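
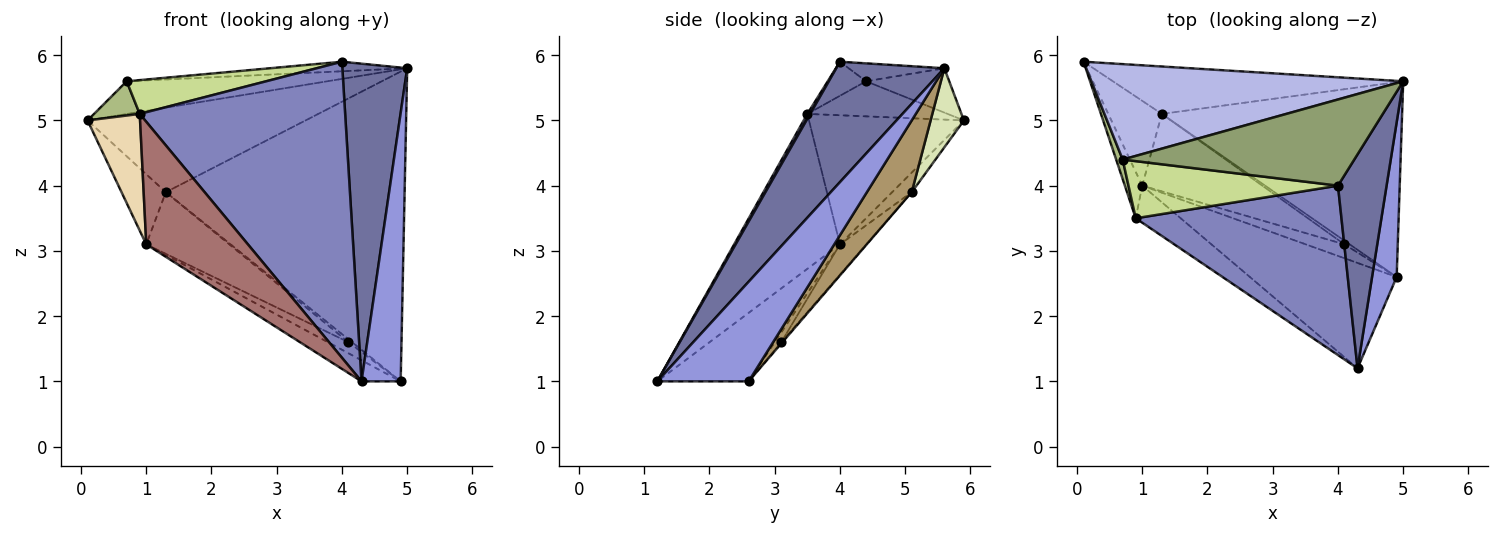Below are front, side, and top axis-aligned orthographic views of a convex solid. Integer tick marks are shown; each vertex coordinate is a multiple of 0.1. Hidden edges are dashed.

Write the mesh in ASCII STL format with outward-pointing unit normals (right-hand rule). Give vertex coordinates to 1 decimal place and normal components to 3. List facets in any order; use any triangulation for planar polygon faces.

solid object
 facet normal 0.810 -0.486 0.327
  outer loop
   vertex 4.0 4.0 5.9
   vertex 4.3 1.2 1.0
   vertex 5.0 5.6 5.8
  endloop
 endfacet
 facet normal 0.012 -0.868 0.497
  outer loop
   vertex 0.9 3.5 5.1
   vertex 4.3 1.2 1.0
   vertex 4.0 4.0 5.9
  endloop
 endfacet
 facet normal 0.896 -0.384 0.221
  outer loop
   vertex 4.9 2.6 1.0
   vertex 5.0 5.6 5.8
   vertex 4.3 1.2 1.0
  endloop
 endfacet
 facet normal -0.133 0.322 0.937
  outer loop
   vertex 0.7 4.4 5.6
   vertex 5.0 5.6 5.8
   vertex 0.1 5.9 5.0
  endloop
 endfacet
 facet normal -0.077 0.110 0.991
  outer loop
   vertex 0.7 4.4 5.6
   vertex 4.0 4.0 5.9
   vertex 5.0 5.6 5.8
  endloop
 endfacet
 facet normal -0.936 -0.305 0.174
  outer loop
   vertex 0.7 4.4 5.6
   vertex 0.1 5.9 5.0
   vertex 0.9 3.5 5.1
  endloop
 endfacet
 facet normal -0.139 -0.504 0.852
  outer loop
   vertex 0.7 4.4 5.6
   vertex 0.9 3.5 5.1
   vertex 4.0 4.0 5.9
  endloop
 endfacet
 facet normal 0.132 0.865 -0.485
  outer loop
   vertex 1.3 5.1 3.9
   vertex 0.1 5.9 5.0
   vertex 5.0 5.6 5.8
  endloop
 endfacet
 facet normal 0.157 0.836 -0.526
  outer loop
   vertex 1.3 5.1 3.9
   vertex 5.0 5.6 5.8
   vertex 4.9 2.6 1.0
  endloop
 endfacet
 facet normal -0.416 0.178 -0.892
  outer loop
   vertex 1.0 4.0 3.1
   vertex 4.9 2.6 1.0
   vertex 4.3 1.2 1.0
  endloop
 endfacet
 facet normal -0.271 0.613 -0.742
  outer loop
   vertex 1.0 4.0 3.1
   vertex 0.1 5.9 5.0
   vertex 1.3 5.1 3.9
  endloop
 endfacet
 facet normal -0.939 -0.318 -0.127
  outer loop
   vertex 1.0 4.0 3.1
   vertex 0.9 3.5 5.1
   vertex 0.1 5.9 5.0
  endloop
 endfacet
 facet normal -0.706 -0.678 -0.205
  outer loop
   vertex 1.0 4.0 3.1
   vertex 4.3 1.2 1.0
   vertex 0.9 3.5 5.1
  endloop
 endfacet
 facet normal -0.192 0.613 -0.766
  outer loop
   vertex 4.1 3.1 1.6
   vertex 1.3 5.1 3.9
   vertex 4.9 2.6 1.0
  endloop
 endfacet
 facet normal -0.194 0.611 -0.768
  outer loop
   vertex 4.1 3.1 1.6
   vertex 4.9 2.6 1.0
   vertex 1.0 4.0 3.1
  endloop
 endfacet
 facet normal -0.194 0.611 -0.767
  outer loop
   vertex 4.1 3.1 1.6
   vertex 1.0 4.0 3.1
   vertex 1.3 5.1 3.9
  endloop
 endfacet
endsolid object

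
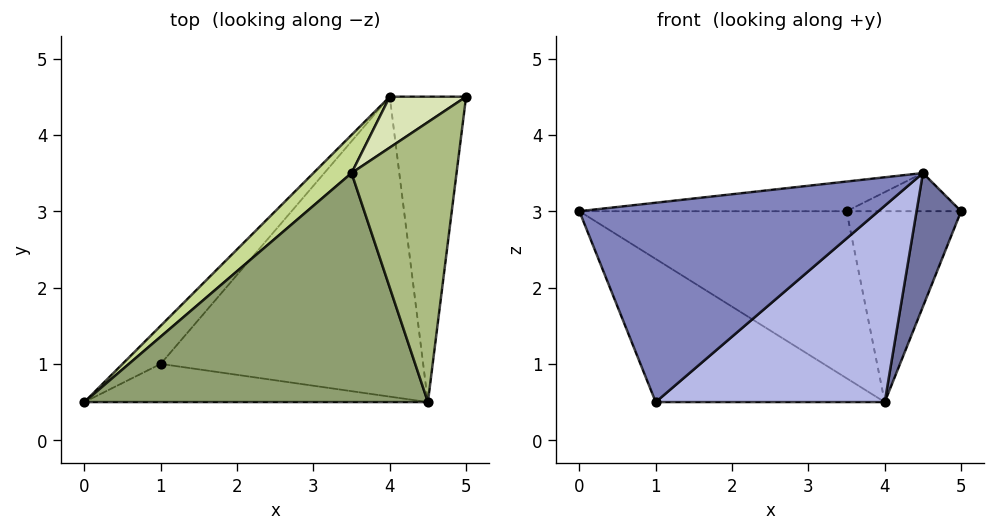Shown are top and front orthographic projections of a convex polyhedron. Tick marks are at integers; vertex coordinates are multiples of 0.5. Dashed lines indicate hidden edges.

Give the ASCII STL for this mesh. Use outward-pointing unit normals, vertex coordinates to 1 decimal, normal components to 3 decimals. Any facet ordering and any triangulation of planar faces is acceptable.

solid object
 facet normal 0.916 -0.160 -0.367
  outer loop
   vertex 4.0 4.5 0.5
   vertex 5.0 4.5 3.0
   vertex 4.5 0.5 3.5
  endloop
 endfacet
 facet normal 0.021 -0.982 -0.188
  outer loop
   vertex 1.0 1.0 0.5
   vertex 4.5 0.5 3.5
   vertex 0.0 0.5 3.0
  endloop
 endfacet
 facet normal -0.748 0.641 -0.171
  outer loop
   vertex 1.0 1.0 0.5
   vertex 0.0 0.5 3.0
   vertex 4.0 4.5 0.5
  endloop
 endfacet
 facet normal 0.538 -0.462 -0.705
  outer loop
   vertex 1.0 1.0 0.5
   vertex 4.0 4.5 0.5
   vertex 4.5 0.5 3.5
  endloop
 endfacet
 facet normal -0.110 0.128 0.986
  outer loop
   vertex 3.5 3.5 3.0
   vertex 0.0 0.5 3.0
   vertex 4.5 0.5 3.5
  endloop
 endfacet
 facet normal -0.090 0.135 0.987
  outer loop
   vertex 3.5 3.5 3.0
   vertex 4.5 0.5 3.5
   vertex 5.0 4.5 3.0
  endloop
 endfacet
 facet normal -0.641 0.748 0.171
  outer loop
   vertex 3.5 3.5 3.0
   vertex 4.0 4.5 0.5
   vertex 0.0 0.5 3.0
  endloop
 endfacet
 facet normal -0.542 0.812 0.217
  outer loop
   vertex 3.5 3.5 3.0
   vertex 5.0 4.5 3.0
   vertex 4.0 4.5 0.5
  endloop
 endfacet
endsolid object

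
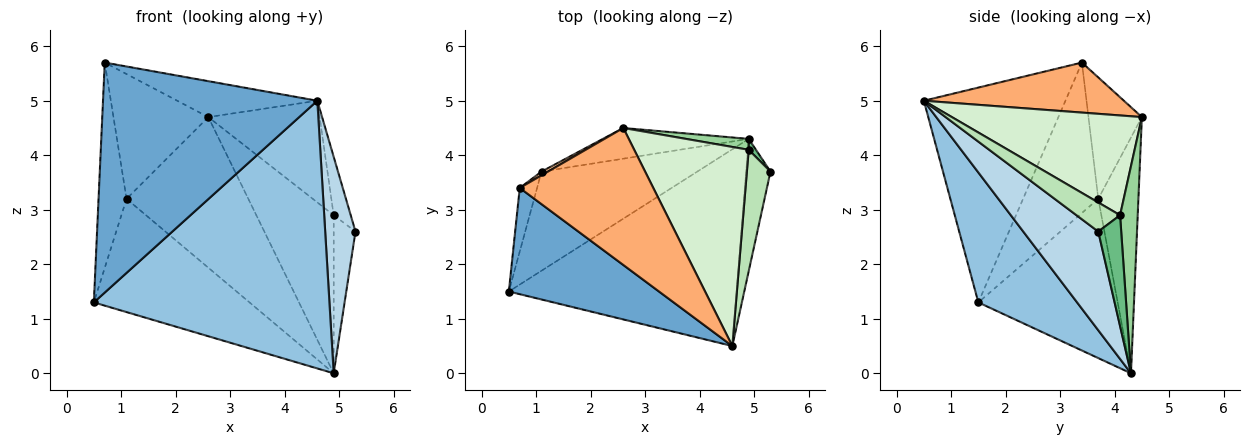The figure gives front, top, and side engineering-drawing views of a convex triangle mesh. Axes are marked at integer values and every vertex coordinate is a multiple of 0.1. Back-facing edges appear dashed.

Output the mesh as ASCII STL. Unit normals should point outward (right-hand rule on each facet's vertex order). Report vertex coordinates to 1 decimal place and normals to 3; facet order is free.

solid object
 facet normal -0.514 -0.779 0.360
  outer loop
   vertex 0.7 3.4 5.7
   vertex 0.5 1.5 1.3
   vertex 4.6 0.5 5.0
  endloop
 endfacet
 facet normal 0.320 -0.763 -0.561
  outer loop
   vertex 4.9 4.3 0.0
   vertex 4.6 0.5 5.0
   vertex 0.5 1.5 1.3
  endloop
 endfacet
 facet normal 0.904 -0.365 -0.223
  outer loop
   vertex 4.9 4.3 0.0
   vertex 5.3 3.7 2.6
   vertex 4.6 0.5 5.0
  endloop
 endfacet
 facet normal -0.932 0.347 -0.107
  outer loop
   vertex 1.1 3.7 3.2
   vertex 0.5 1.5 1.3
   vertex 0.7 3.4 5.7
  endloop
 endfacet
 facet normal -0.559 0.624 -0.546
  outer loop
   vertex 1.1 3.7 3.2
   vertex 4.9 4.3 0.0
   vertex 0.5 1.5 1.3
  endloop
 endfacet
 facet normal 0.341 0.239 0.909
  outer loop
   vertex 2.6 4.5 4.7
   vertex 0.7 3.4 5.7
   vertex 4.6 0.5 5.0
  endloop
 endfacet
 facet normal -0.491 0.871 0.026
  outer loop
   vertex 2.6 4.5 4.7
   vertex 1.1 3.7 3.2
   vertex 0.7 3.4 5.7
  endloop
 endfacet
 facet normal -0.307 0.932 -0.190
  outer loop
   vertex 2.6 4.5 4.7
   vertex 4.9 4.3 0.0
   vertex 1.1 3.7 3.2
  endloop
 endfacet
 facet normal 0.724 0.688 0.047
  outer loop
   vertex 4.9 4.1 2.9
   vertex 5.3 3.7 2.6
   vertex 4.9 4.3 0.0
  endloop
 endfacet
 facet normal 0.222 0.973 0.067
  outer loop
   vertex 4.9 4.1 2.9
   vertex 4.9 4.3 0.0
   vertex 2.6 4.5 4.7
  endloop
 endfacet
 facet normal 0.743 0.290 0.603
  outer loop
   vertex 4.9 4.1 2.9
   vertex 4.6 0.5 5.0
   vertex 5.3 3.7 2.6
  endloop
 endfacet
 facet normal 0.613 0.359 0.704
  outer loop
   vertex 4.9 4.1 2.9
   vertex 2.6 4.5 4.7
   vertex 4.6 0.5 5.0
  endloop
 endfacet
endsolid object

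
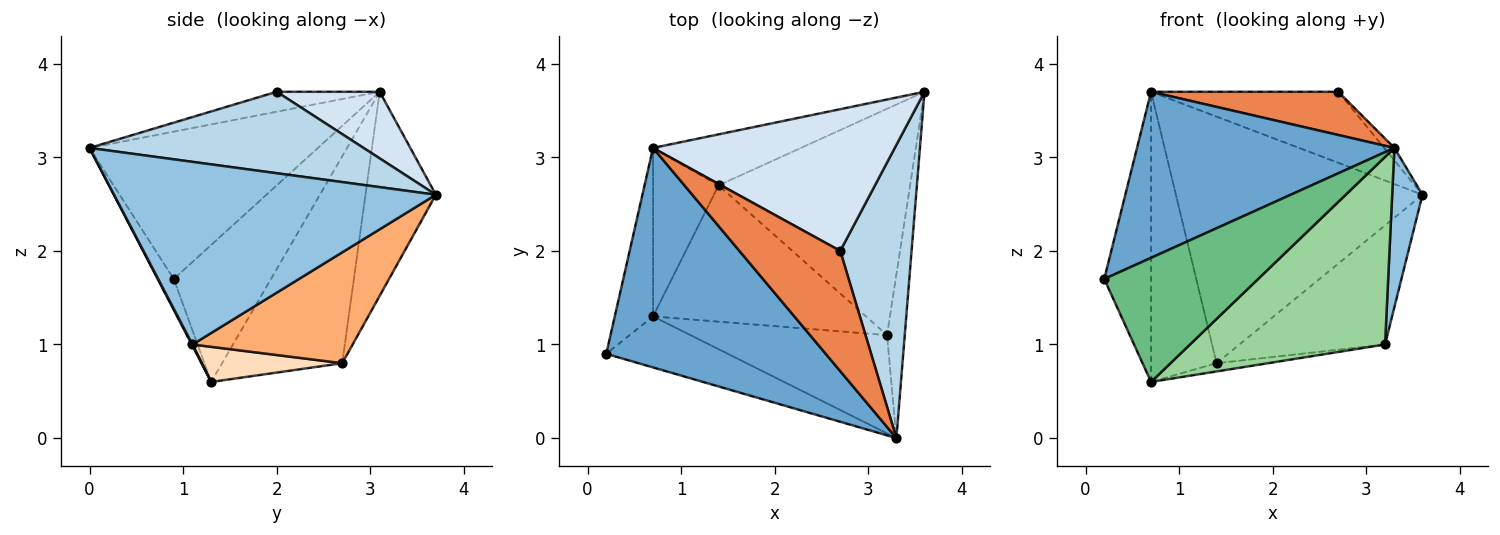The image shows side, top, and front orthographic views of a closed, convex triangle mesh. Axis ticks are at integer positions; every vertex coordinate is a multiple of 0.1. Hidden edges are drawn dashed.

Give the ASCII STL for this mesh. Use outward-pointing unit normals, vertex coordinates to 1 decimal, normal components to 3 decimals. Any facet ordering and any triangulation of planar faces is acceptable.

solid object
 facet normal -0.472 -0.532 0.703
  outer loop
   vertex 0.7 3.1 3.7
   vertex 0.2 0.9 1.7
   vertex 3.3 0.0 3.1
  endloop
 endfacet
 facet normal 0.991 -0.093 -0.096
  outer loop
   vertex 3.2 1.1 1.0
   vertex 3.6 3.7 2.6
   vertex 3.3 0.0 3.1
  endloop
 endfacet
 facet normal 0.752 0.028 0.659
  outer loop
   vertex 2.7 2.0 3.7
   vertex 3.3 0.0 3.1
   vertex 3.6 3.7 2.6
  endloop
 endfacet
 facet normal 0.239 0.435 0.868
  outer loop
   vertex 2.7 2.0 3.7
   vertex 3.6 3.7 2.6
   vertex 0.7 3.1 3.7
  endloop
 endfacet
 facet normal -0.183 -0.332 0.925
  outer loop
   vertex 2.7 2.0 3.7
   vertex 0.7 3.1 3.7
   vertex 3.3 0.0 3.1
  endloop
 endfacet
 facet normal 0.456 0.415 -0.788
  outer loop
   vertex 1.4 2.7 0.8
   vertex 3.6 3.7 2.6
   vertex 3.2 1.1 1.0
  endloop
 endfacet
 facet normal -0.269 0.943 -0.195
  outer loop
   vertex 1.4 2.7 0.8
   vertex 0.7 3.1 3.7
   vertex 3.6 3.7 2.6
  endloop
 endfacet
 facet normal 0.162 0.060 -0.985
  outer loop
   vertex 0.7 1.3 0.6
   vertex 1.4 2.7 0.8
   vertex 3.2 1.1 1.0
  endloop
 endfacet
 facet normal -0.096 -0.921 -0.379
  outer loop
   vertex 0.7 1.3 0.6
   vertex 3.3 0.0 3.1
   vertex 0.2 0.9 1.7
  endloop
 endfacet
 facet normal 0.003 -0.886 -0.464
  outer loop
   vertex 0.7 1.3 0.6
   vertex 3.2 1.1 1.0
   vertex 3.3 0.0 3.1
  endloop
 endfacet
 facet normal -0.874 0.421 -0.244
  outer loop
   vertex 0.7 1.3 0.6
   vertex 0.2 0.9 1.7
   vertex 0.7 3.1 3.7
  endloop
 endfacet
 facet normal -0.846 0.461 -0.268
  outer loop
   vertex 0.7 1.3 0.6
   vertex 0.7 3.1 3.7
   vertex 1.4 2.7 0.8
  endloop
 endfacet
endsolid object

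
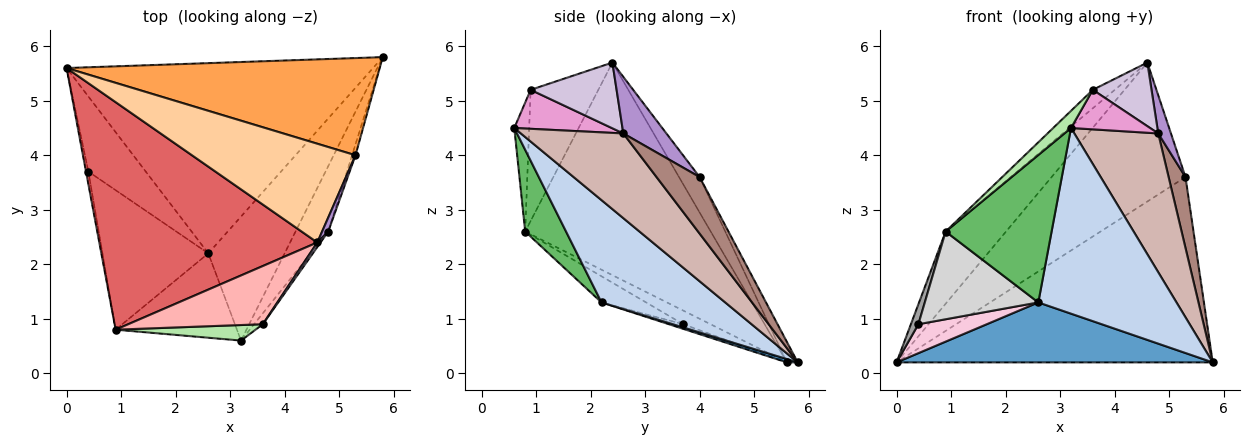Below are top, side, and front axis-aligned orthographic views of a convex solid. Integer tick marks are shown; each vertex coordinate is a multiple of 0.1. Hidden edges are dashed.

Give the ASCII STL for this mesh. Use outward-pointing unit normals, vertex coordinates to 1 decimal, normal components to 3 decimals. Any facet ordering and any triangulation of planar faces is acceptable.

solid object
 facet normal 0.010 -0.301 -0.954
  outer loop
   vertex 2.6 2.2 1.3
   vertex 0.0 5.6 0.2
   vertex 5.8 5.8 0.2
  endloop
 endfacet
 facet normal 0.597 -0.667 -0.445
  outer loop
   vertex 2.6 2.2 1.3
   vertex 5.8 5.8 0.2
   vertex 3.2 0.6 4.5
  endloop
 endfacet
 facet normal -0.031 0.885 0.464
  outer loop
   vertex 5.3 4.0 3.6
   vertex 5.8 5.8 0.2
   vertex 0.0 5.6 0.2
  endloop
 endfacet
 facet normal -0.125 0.809 0.575
  outer loop
   vertex 5.3 4.0 3.6
   vertex 0.0 5.6 0.2
   vertex 4.6 2.4 5.7
  endloop
 endfacet
 facet normal 0.318 -0.823 -0.471
  outer loop
   vertex 0.9 0.8 2.6
   vertex 2.6 2.2 1.3
   vertex 3.2 0.6 4.5
  endloop
 endfacet
 facet normal -0.526 -0.630 0.571
  outer loop
   vertex 0.9 0.8 2.6
   vertex 3.2 0.6 4.5
   vertex 3.6 0.9 5.2
  endloop
 endfacet
 facet normal -0.681 0.221 0.698
  outer loop
   vertex 0.9 0.8 2.6
   vertex 4.6 2.4 5.7
   vertex 0.0 5.6 0.2
  endloop
 endfacet
 facet normal -0.681 0.221 0.698
  outer loop
   vertex 0.9 0.8 2.6
   vertex 3.6 0.9 5.2
   vertex 4.6 2.4 5.7
  endloop
 endfacet
 facet normal 0.954 -0.282 0.103
  outer loop
   vertex 4.8 2.6 4.4
   vertex 5.3 4.0 3.6
   vertex 4.6 2.4 5.7
  endloop
 endfacet
 facet normal 0.825 -0.564 0.040
  outer loop
   vertex 4.8 2.6 4.4
   vertex 4.6 2.4 5.7
   vertex 3.6 0.9 5.2
  endloop
 endfacet
 facet normal 0.930 -0.364 -0.056
  outer loop
   vertex 4.8 2.6 4.4
   vertex 5.8 5.8 0.2
   vertex 5.3 4.0 3.6
  endloop
 endfacet
 facet normal 0.741 -0.607 -0.286
  outer loop
   vertex 4.8 2.6 4.4
   vertex 3.2 0.6 4.5
   vertex 5.8 5.8 0.2
  endloop
 endfacet
 facet normal 0.765 -0.621 -0.171
  outer loop
   vertex 4.8 2.6 4.4
   vertex 3.6 0.9 5.2
   vertex 3.2 0.6 4.5
  endloop
 endfacet
 facet normal -0.075 -0.359 -0.930
  outer loop
   vertex 0.4 3.7 0.9
   vertex 0.0 5.6 0.2
   vertex 2.6 2.2 1.3
  endloop
 endfacet
 facet normal -0.951 -0.261 -0.166
  outer loop
   vertex 0.4 3.7 0.9
   vertex 0.9 0.8 2.6
   vertex 0.0 5.6 0.2
  endloop
 endfacet
 facet normal -0.205 -0.521 -0.829
  outer loop
   vertex 0.4 3.7 0.9
   vertex 2.6 2.2 1.3
   vertex 0.9 0.8 2.6
  endloop
 endfacet
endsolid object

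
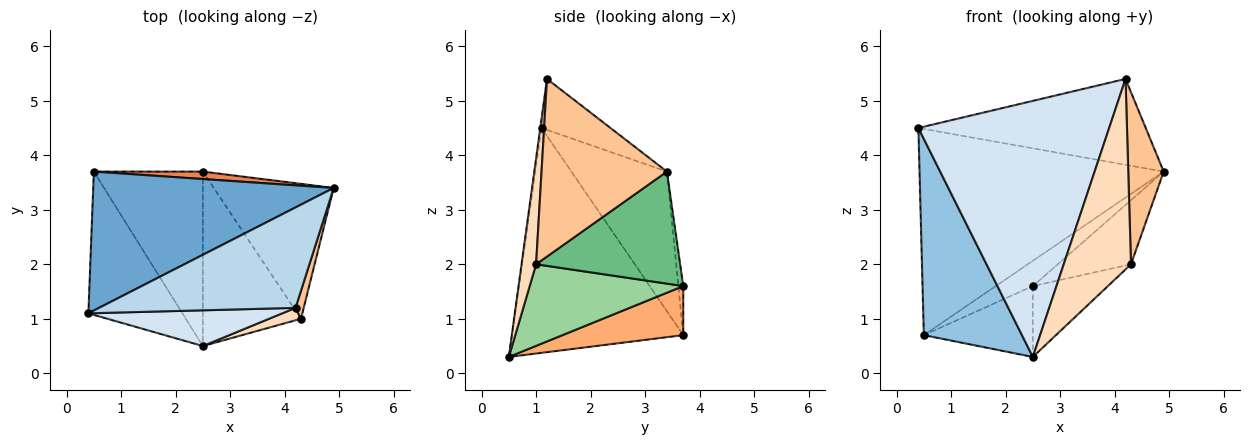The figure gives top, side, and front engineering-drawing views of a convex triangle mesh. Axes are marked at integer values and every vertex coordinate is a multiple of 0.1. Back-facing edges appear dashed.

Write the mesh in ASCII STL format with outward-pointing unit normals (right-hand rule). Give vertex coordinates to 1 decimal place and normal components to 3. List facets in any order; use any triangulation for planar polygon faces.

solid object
 facet normal -0.309 0.789 0.532
  outer loop
   vertex 0.5 3.7 0.7
   vertex 0.4 1.1 4.5
   vertex 4.9 3.4 3.7
  endloop
 endfacet
 facet normal -0.816 -0.467 -0.341
  outer loop
   vertex 2.5 0.5 0.3
   vertex 0.4 1.1 4.5
   vertex 0.5 3.7 0.7
  endloop
 endfacet
 facet normal -0.193 0.638 0.746
  outer loop
   vertex 4.2 1.2 5.4
   vertex 4.9 3.4 3.7
   vertex 0.4 1.1 4.5
  endloop
 endfacet
 facet normal -0.007 -0.990 0.138
  outer loop
   vertex 4.2 1.2 5.4
   vertex 0.4 1.1 4.5
   vertex 2.5 0.5 0.3
  endloop
 endfacet
 facet normal -0.126 0.952 0.280
  outer loop
   vertex 2.5 3.7 1.6
   vertex 0.5 3.7 0.7
   vertex 4.9 3.4 3.7
  endloop
 endfacet
 facet normal 0.385 0.347 -0.855
  outer loop
   vertex 2.5 3.7 1.6
   vertex 2.5 0.5 0.3
   vertex 0.5 3.7 0.7
  endloop
 endfacet
 facet normal 0.961 -0.272 0.044
  outer loop
   vertex 4.3 1.0 2.0
   vertex 4.9 3.4 3.7
   vertex 4.2 1.2 5.4
  endloop
 endfacet
 facet normal 0.211 -0.975 0.064
  outer loop
   vertex 4.3 1.0 2.0
   vertex 4.2 1.2 5.4
   vertex 2.5 0.5 0.3
  endloop
 endfacet
 facet normal 0.645 0.328 -0.690
  outer loop
   vertex 4.3 1.0 2.0
   vertex 2.5 3.7 1.6
   vertex 4.9 3.4 3.7
  endloop
 endfacet
 facet normal 0.610 0.298 -0.734
  outer loop
   vertex 4.3 1.0 2.0
   vertex 2.5 0.5 0.3
   vertex 2.5 3.7 1.6
  endloop
 endfacet
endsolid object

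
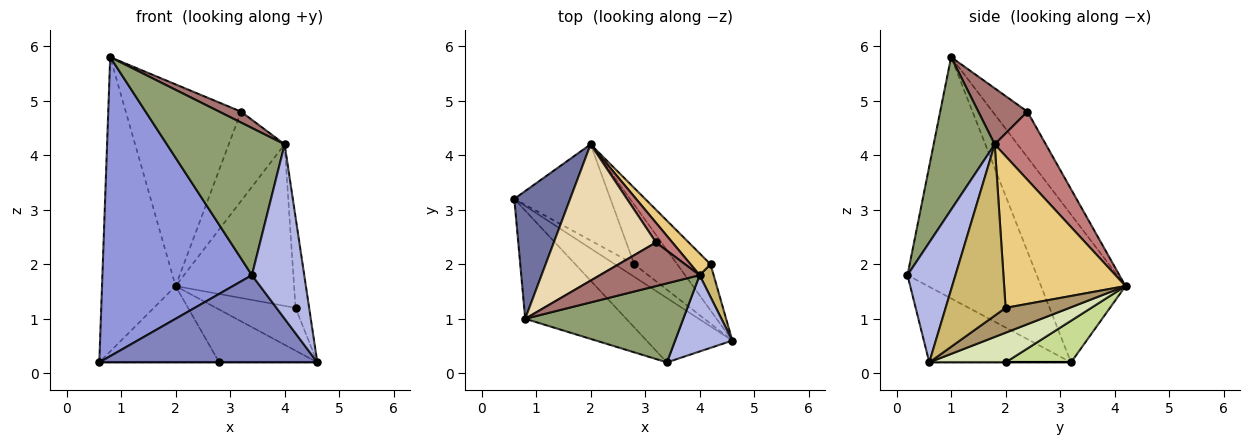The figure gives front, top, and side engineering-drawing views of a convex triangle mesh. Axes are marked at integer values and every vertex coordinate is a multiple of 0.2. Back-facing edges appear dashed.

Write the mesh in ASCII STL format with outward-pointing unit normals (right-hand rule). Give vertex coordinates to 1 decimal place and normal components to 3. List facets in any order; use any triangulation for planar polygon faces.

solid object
 facet normal -0.725 0.632 0.274
  outer loop
   vertex 2.0 4.2 1.6
   vertex 0.6 3.2 0.2
   vertex 0.8 1.0 5.8
  endloop
 endfacet
 facet normal -0.464 -0.713 -0.526
  outer loop
   vertex 3.4 0.2 1.8
   vertex 0.6 3.2 0.2
   vertex 4.6 0.6 0.2
  endloop
 endfacet
 facet normal -0.631 -0.730 -0.264
  outer loop
   vertex 3.4 0.2 1.8
   vertex 0.8 1.0 5.8
   vertex 0.6 3.2 0.2
  endloop
 endfacet
 facet normal 0.643 -0.702 0.307
  outer loop
   vertex 3.4 0.2 1.8
   vertex 4.6 0.6 0.2
   vertex 4.0 1.8 4.2
  endloop
 endfacet
 facet normal 0.416 -0.801 0.430
  outer loop
   vertex 3.4 0.2 1.8
   vertex 4.0 1.8 4.2
   vertex 0.8 1.0 5.8
  endloop
 endfacet
 facet normal 0.000 0.000 -1.000
  outer loop
   vertex 2.8 2.0 0.2
   vertex 4.6 0.6 0.2
   vertex 0.6 3.2 0.2
  endloop
 endfacet
 facet normal 0.321 0.589 -0.742
  outer loop
   vertex 2.8 2.0 0.2
   vertex 0.6 3.2 0.2
   vertex 2.0 4.2 1.6
  endloop
 endfacet
 facet normal 0.459 0.590 -0.665
  outer loop
   vertex 2.8 2.0 0.2
   vertex 2.0 4.2 1.6
   vertex 4.6 0.6 0.2
  endloop
 endfacet
 facet normal 0.480 0.597 -0.643
  outer loop
   vertex 4.2 2.0 1.2
   vertex 4.6 0.6 0.2
   vertex 2.0 4.2 1.6
  endloop
 endfacet
 facet normal 0.972 0.221 0.080
  outer loop
   vertex 4.2 2.0 1.2
   vertex 4.0 1.8 4.2
   vertex 4.6 0.6 0.2
  endloop
 endfacet
 facet normal 0.712 0.695 0.094
  outer loop
   vertex 4.2 2.0 1.2
   vertex 2.0 4.2 1.6
   vertex 4.0 1.8 4.2
  endloop
 endfacet
 facet normal -0.243 0.804 0.543
  outer loop
   vertex 3.2 2.4 4.8
   vertex 2.0 4.2 1.6
   vertex 0.8 1.0 5.8
  endloop
 endfacet
 facet normal 0.479 -0.213 0.852
  outer loop
   vertex 3.2 2.4 4.8
   vertex 0.8 1.0 5.8
   vertex 4.0 1.8 4.2
  endloop
 endfacet
 facet normal 0.666 0.728 0.160
  outer loop
   vertex 3.2 2.4 4.8
   vertex 4.0 1.8 4.2
   vertex 2.0 4.2 1.6
  endloop
 endfacet
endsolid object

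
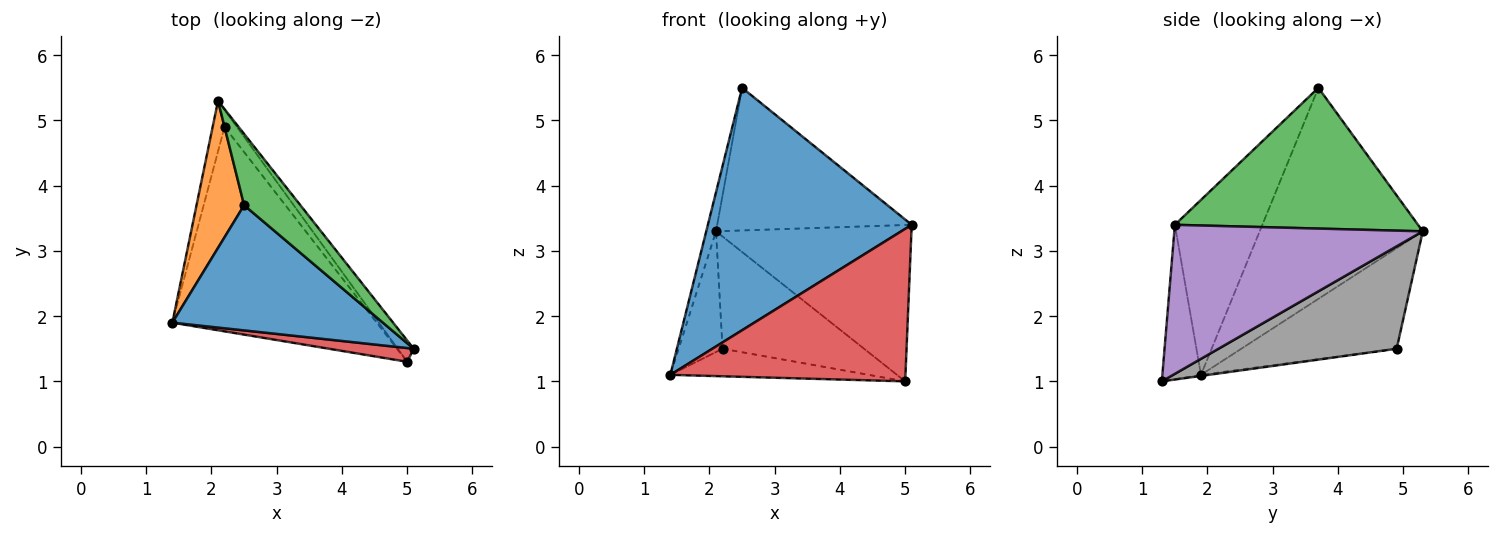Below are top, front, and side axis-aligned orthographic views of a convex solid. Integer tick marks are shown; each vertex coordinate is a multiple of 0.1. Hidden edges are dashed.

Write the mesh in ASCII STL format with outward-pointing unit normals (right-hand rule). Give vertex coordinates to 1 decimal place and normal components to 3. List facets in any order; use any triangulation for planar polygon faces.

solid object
 facet normal -0.356 -0.830 0.429
  outer loop
   vertex 2.5 3.7 5.5
   vertex 1.4 1.9 1.1
   vertex 5.1 1.5 3.4
  endloop
 endfacet
 facet normal -0.974 0.058 0.220
  outer loop
   vertex 2.5 3.7 5.5
   vertex 2.1 5.3 3.3
   vertex 1.4 1.9 1.1
  endloop
 endfacet
 facet normal 0.745 0.596 0.298
  outer loop
   vertex 2.5 3.7 5.5
   vertex 5.1 1.5 3.4
   vertex 2.1 5.3 3.3
  endloop
 endfacet
 facet normal -0.161 -0.983 0.089
  outer loop
   vertex 5.0 1.3 1.0
   vertex 5.1 1.5 3.4
   vertex 1.4 1.9 1.1
  endloop
 endfacet
 facet normal 0.783 0.616 -0.084
  outer loop
   vertex 5.0 1.3 1.0
   vertex 2.1 5.3 3.3
   vertex 5.1 1.5 3.4
  endloop
 endfacet
 facet normal -0.956 0.270 -0.113
  outer loop
   vertex 2.2 4.9 1.5
   vertex 1.4 1.9 1.1
   vertex 2.1 5.3 3.3
  endloop
 endfacet
 facet normal -0.005 0.134 -0.991
  outer loop
   vertex 2.2 4.9 1.5
   vertex 5.0 1.3 1.0
   vertex 1.4 1.9 1.1
  endloop
 endfacet
 facet normal 0.779 0.619 -0.094
  outer loop
   vertex 2.2 4.9 1.5
   vertex 2.1 5.3 3.3
   vertex 5.0 1.3 1.0
  endloop
 endfacet
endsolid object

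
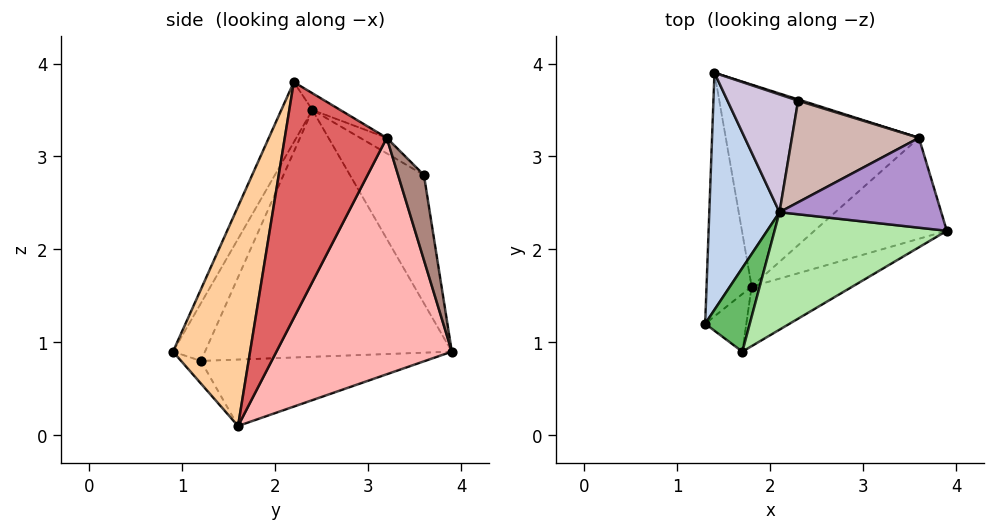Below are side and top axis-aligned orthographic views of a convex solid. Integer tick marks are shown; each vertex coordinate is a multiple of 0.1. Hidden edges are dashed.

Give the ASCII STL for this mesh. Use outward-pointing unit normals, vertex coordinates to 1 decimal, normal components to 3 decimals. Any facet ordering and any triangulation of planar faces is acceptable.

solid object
 facet normal -0.826 0.051 -0.561
  outer loop
   vertex 1.8 1.6 0.1
   vertex 1.3 1.2 0.8
   vertex 1.4 3.9 0.9
  endloop
 endfacet
 facet normal -0.962 0.025 0.274
  outer loop
   vertex 2.1 2.4 3.5
   vertex 1.4 3.9 0.9
   vertex 1.3 1.2 0.8
  endloop
 endfacet
 facet normal -0.352 -0.682 -0.641
  outer loop
   vertex 1.7 0.9 0.9
   vertex 1.3 1.2 0.8
   vertex 1.8 1.6 0.1
  endloop
 endfacet
 facet normal 0.777 -0.519 -0.357
  outer loop
   vertex 1.7 0.9 0.9
   vertex 1.8 1.6 0.1
   vertex 3.9 2.2 3.8
  endloop
 endfacet
 facet normal -0.602 -0.648 0.466
  outer loop
   vertex 1.7 0.9 0.9
   vertex 2.1 2.4 3.5
   vertex 1.3 1.2 0.8
  endloop
 endfacet
 facet normal -0.179 -0.840 0.512
  outer loop
   vertex 1.7 0.9 0.9
   vertex 3.9 2.2 3.8
   vertex 2.1 2.4 3.5
  endloop
 endfacet
 facet normal 0.871 -0.032 -0.489
  outer loop
   vertex 3.6 3.2 3.2
   vertex 3.9 2.2 3.8
   vertex 1.8 1.6 0.1
  endloop
 endfacet
 facet normal 0.730 0.334 -0.596
  outer loop
   vertex 3.6 3.2 3.2
   vertex 1.8 1.6 0.1
   vertex 1.4 3.9 0.9
  endloop
 endfacet
 facet normal -0.090 0.493 0.866
  outer loop
   vertex 3.6 3.2 3.2
   vertex 2.1 2.4 3.5
   vertex 3.9 2.2 3.8
  endloop
 endfacet
 facet normal -0.805 0.393 0.444
  outer loop
   vertex 2.3 3.6 2.8
   vertex 1.4 3.9 0.9
   vertex 2.1 2.4 3.5
  endloop
 endfacet
 facet normal 0.290 0.957 0.014
  outer loop
   vertex 2.3 3.6 2.8
   vertex 3.6 3.2 3.2
   vertex 1.4 3.9 0.9
  endloop
 endfacet
 facet normal -0.104 0.514 0.851
  outer loop
   vertex 2.3 3.6 2.8
   vertex 2.1 2.4 3.5
   vertex 3.6 3.2 3.2
  endloop
 endfacet
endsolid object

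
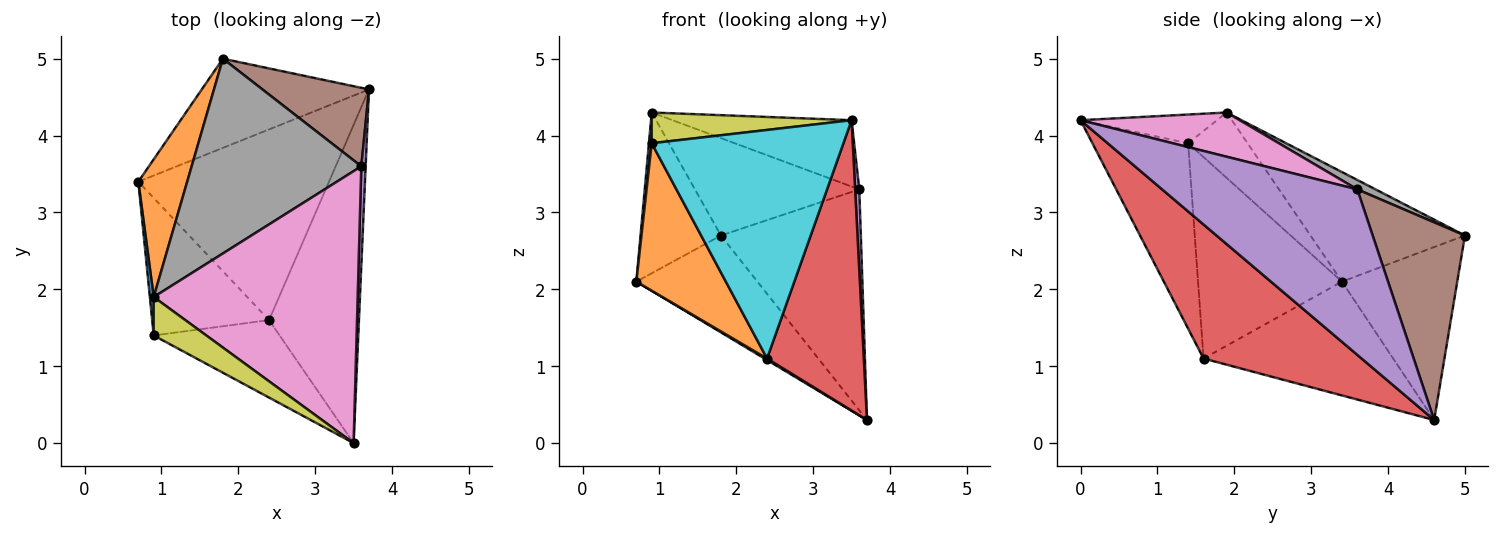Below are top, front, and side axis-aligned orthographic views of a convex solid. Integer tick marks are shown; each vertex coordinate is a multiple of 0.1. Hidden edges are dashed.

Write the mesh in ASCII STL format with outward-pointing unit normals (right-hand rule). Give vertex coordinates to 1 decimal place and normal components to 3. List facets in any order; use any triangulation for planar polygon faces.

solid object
 facet normal -0.574 0.603 -0.555
  outer loop
   vertex 1.8 5.0 2.7
   vertex 3.7 4.6 0.3
   vertex 0.7 3.4 2.1
  endloop
 endfacet
 facet normal -0.825 0.429 0.368
  outer loop
   vertex 0.9 1.9 4.3
   vertex 1.8 5.0 2.7
   vertex 0.7 3.4 2.1
  endloop
 endfacet
 facet normal -0.512 -0.007 -0.859
  outer loop
   vertex 2.4 1.6 1.1
   vertex 0.7 3.4 2.1
   vertex 3.7 4.6 0.3
  endloop
 endfacet
 facet normal 0.740 -0.453 -0.497
  outer loop
   vertex 2.4 1.6 1.1
   vertex 3.7 4.6 0.3
   vertex 3.5 0.0 4.2
  endloop
 endfacet
 facet normal 0.999 -0.021 0.026
  outer loop
   vertex 3.6 3.6 3.3
   vertex 3.5 0.0 4.2
   vertex 3.7 4.6 0.3
  endloop
 endfacet
 facet normal 0.528 0.800 0.284
  outer loop
   vertex 3.6 3.6 3.3
   vertex 3.7 4.6 0.3
   vertex 1.8 5.0 2.7
  endloop
 endfacet
 facet normal 0.206 0.232 0.951
  outer loop
   vertex 3.6 3.6 3.3
   vertex 0.9 1.9 4.3
   vertex 3.5 0.0 4.2
  endloop
 endfacet
 facet normal 0.050 0.447 0.893
  outer loop
   vertex 3.6 3.6 3.3
   vertex 1.8 5.0 2.7
   vertex 0.9 1.9 4.3
  endloop
 endfacet
 facet normal -0.392 -0.575 0.718
  outer loop
   vertex 0.9 1.4 3.9
   vertex 3.5 0.0 4.2
   vertex 0.9 1.9 4.3
  endloop
 endfacet
 facet normal -0.428 -0.856 -0.290
  outer loop
   vertex 0.9 1.4 3.9
   vertex 2.4 1.6 1.1
   vertex 3.5 0.0 4.2
  endloop
 endfacet
 facet normal -0.997 -0.047 0.059
  outer loop
   vertex 0.9 1.4 3.9
   vertex 0.9 1.9 4.3
   vertex 0.7 3.4 2.1
  endloop
 endfacet
 facet normal -0.762 -0.474 -0.442
  outer loop
   vertex 0.9 1.4 3.9
   vertex 0.7 3.4 2.1
   vertex 2.4 1.6 1.1
  endloop
 endfacet
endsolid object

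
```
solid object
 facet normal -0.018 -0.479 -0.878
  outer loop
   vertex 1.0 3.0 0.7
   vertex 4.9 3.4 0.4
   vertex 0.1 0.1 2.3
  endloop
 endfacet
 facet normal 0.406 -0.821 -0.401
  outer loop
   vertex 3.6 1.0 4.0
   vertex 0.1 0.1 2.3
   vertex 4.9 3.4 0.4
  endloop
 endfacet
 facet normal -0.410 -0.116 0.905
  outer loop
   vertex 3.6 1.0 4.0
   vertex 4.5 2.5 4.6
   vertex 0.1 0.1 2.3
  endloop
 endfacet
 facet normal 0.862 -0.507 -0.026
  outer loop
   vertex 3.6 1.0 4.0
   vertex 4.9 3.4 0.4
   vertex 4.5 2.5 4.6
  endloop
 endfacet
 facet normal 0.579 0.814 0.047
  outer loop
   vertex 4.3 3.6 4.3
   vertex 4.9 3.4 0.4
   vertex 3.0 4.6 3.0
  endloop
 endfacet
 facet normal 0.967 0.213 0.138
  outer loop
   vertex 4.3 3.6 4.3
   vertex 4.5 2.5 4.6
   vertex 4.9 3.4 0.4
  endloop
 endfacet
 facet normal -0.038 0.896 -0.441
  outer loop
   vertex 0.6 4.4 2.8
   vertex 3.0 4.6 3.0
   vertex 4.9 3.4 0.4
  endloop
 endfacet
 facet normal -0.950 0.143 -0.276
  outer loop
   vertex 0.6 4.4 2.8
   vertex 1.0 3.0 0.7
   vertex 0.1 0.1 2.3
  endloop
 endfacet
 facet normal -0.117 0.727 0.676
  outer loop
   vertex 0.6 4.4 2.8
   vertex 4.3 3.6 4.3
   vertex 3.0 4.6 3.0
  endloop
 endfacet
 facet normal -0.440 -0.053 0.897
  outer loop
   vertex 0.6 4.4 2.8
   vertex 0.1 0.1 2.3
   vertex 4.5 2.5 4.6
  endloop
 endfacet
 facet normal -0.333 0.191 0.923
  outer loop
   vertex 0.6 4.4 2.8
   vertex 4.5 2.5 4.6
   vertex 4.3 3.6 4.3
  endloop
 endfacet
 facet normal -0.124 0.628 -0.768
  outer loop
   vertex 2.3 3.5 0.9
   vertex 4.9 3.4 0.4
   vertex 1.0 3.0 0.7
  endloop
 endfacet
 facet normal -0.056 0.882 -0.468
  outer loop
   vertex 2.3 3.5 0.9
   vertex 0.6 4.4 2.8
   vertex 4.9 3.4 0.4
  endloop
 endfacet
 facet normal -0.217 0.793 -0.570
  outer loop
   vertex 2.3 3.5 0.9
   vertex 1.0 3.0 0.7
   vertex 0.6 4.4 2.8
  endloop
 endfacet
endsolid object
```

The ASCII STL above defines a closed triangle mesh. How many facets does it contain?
14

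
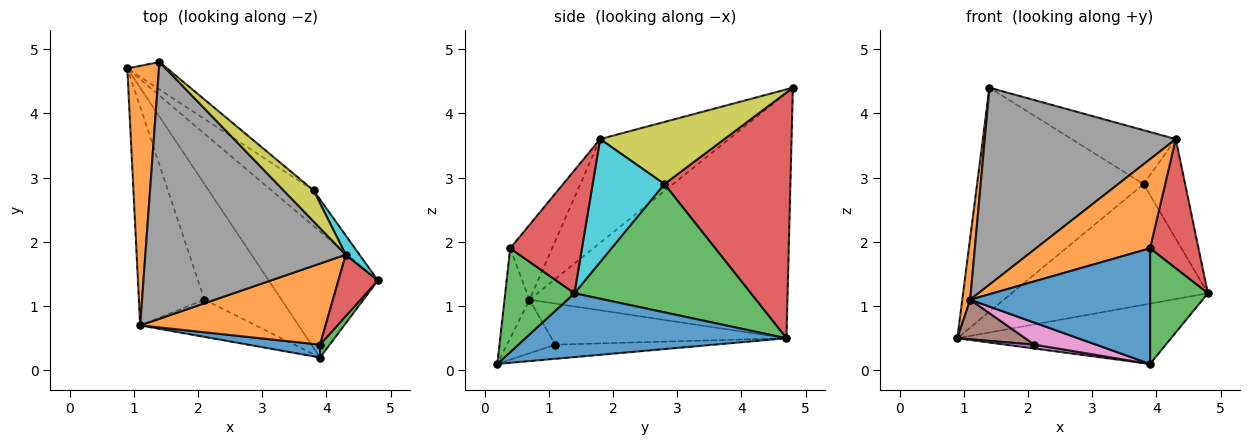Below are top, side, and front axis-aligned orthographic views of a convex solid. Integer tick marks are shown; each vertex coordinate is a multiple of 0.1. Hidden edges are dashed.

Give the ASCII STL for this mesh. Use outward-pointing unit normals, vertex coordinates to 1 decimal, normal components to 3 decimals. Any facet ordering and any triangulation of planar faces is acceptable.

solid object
 facet normal 0.466 0.382 -0.798
  outer loop
   vertex 3.9 0.2 0.1
   vertex 0.9 4.7 0.5
   vertex 4.8 1.4 1.2
  endloop
 endfacet
 facet normal -0.991 -0.030 0.128
  outer loop
   vertex 1.1 0.7 1.1
   vertex 1.4 4.8 4.4
   vertex 0.9 4.7 0.5
  endloop
 endfacet
 facet normal 0.653 0.726 -0.214
  outer loop
   vertex 3.8 2.8 2.9
   vertex 4.8 1.4 1.2
   vertex 0.9 4.7 0.5
  endloop
 endfacet
 facet normal 0.601 0.794 -0.097
  outer loop
   vertex 3.8 2.8 2.9
   vertex 0.9 4.7 0.5
   vertex 1.4 4.8 4.4
  endloop
 endfacet
 facet normal -0.180 -0.033 -0.983
  outer loop
   vertex 2.1 1.1 0.4
   vertex 0.9 4.7 0.5
   vertex 3.9 0.2 0.1
  endloop
 endfacet
 facet normal -0.525 -0.152 -0.837
  outer loop
   vertex 2.1 1.1 0.4
   vertex 1.1 0.7 1.1
   vertex 0.9 4.7 0.5
  endloop
 endfacet
 facet normal -0.370 -0.474 -0.799
  outer loop
   vertex 2.1 1.1 0.4
   vertex 3.9 0.2 0.1
   vertex 1.1 0.7 1.1
  endloop
 endfacet
 facet normal -0.380 -0.563 0.734
  outer loop
   vertex 4.3 1.8 3.6
   vertex 1.4 4.8 4.4
   vertex 1.1 0.7 1.1
  endloop
 endfacet
 facet normal 0.719 0.602 0.347
  outer loop
   vertex 4.3 1.8 3.6
   vertex 3.8 2.8 2.9
   vertex 1.4 4.8 4.4
  endloop
 endfacet
 facet normal 0.862 0.498 0.096
  outer loop
   vertex 4.3 1.8 3.6
   vertex 4.8 1.4 1.2
   vertex 3.8 2.8 2.9
  endloop
 endfacet
 facet normal -0.137 -0.985 0.109
  outer loop
   vertex 3.9 0.4 1.9
   vertex 1.1 0.7 1.1
   vertex 3.9 0.2 0.1
  endloop
 endfacet
 facet normal -0.262 -0.714 0.649
  outer loop
   vertex 3.9 0.4 1.9
   vertex 4.3 1.8 3.6
   vertex 1.1 0.7 1.1
  endloop
 endfacet
 facet normal 0.766 -0.639 0.071
  outer loop
   vertex 3.9 0.4 1.9
   vertex 3.9 0.2 0.1
   vertex 4.8 1.4 1.2
  endloop
 endfacet
 facet normal 0.801 -0.541 0.257
  outer loop
   vertex 3.9 0.4 1.9
   vertex 4.8 1.4 1.2
   vertex 4.3 1.8 3.6
  endloop
 endfacet
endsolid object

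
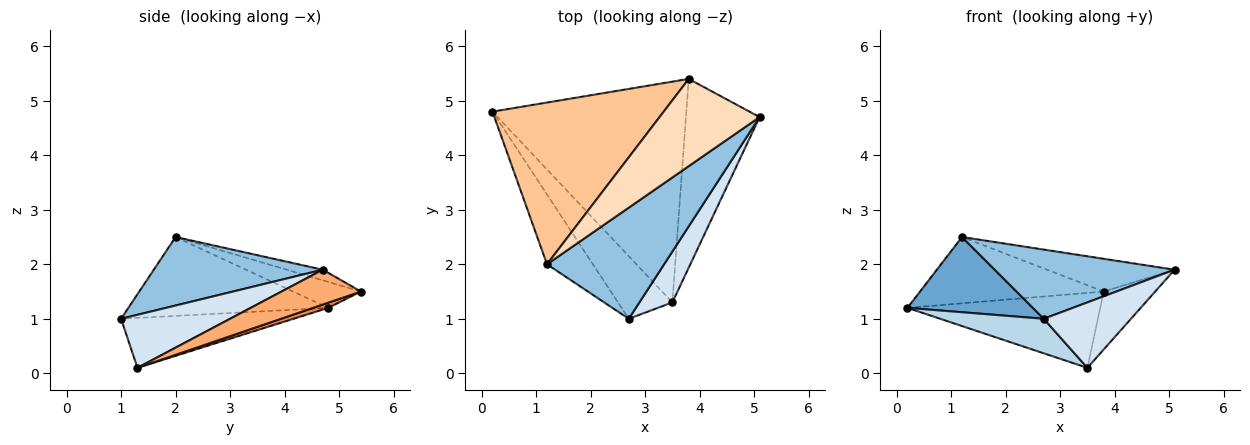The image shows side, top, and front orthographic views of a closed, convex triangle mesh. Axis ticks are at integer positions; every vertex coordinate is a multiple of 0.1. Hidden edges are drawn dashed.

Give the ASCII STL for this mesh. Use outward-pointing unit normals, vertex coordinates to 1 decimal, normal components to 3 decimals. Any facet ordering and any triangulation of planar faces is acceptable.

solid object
 facet normal -0.760 -0.477 -0.442
  outer loop
   vertex 1.2 2.0 2.5
   vertex 0.2 4.8 1.2
   vertex 2.7 1.0 1.0
  endloop
 endfacet
 facet normal 0.445 -0.473 0.760
  outer loop
   vertex 1.2 2.0 2.5
   vertex 2.7 1.0 1.0
   vertex 5.1 4.7 1.9
  endloop
 endfacet
 facet normal -0.627 -0.376 -0.682
  outer loop
   vertex 3.5 1.3 0.1
   vertex 2.7 1.0 1.0
   vertex 0.2 4.8 1.2
  endloop
 endfacet
 facet normal 0.702 -0.562 0.437
  outer loop
   vertex 3.5 1.3 0.1
   vertex 5.1 4.7 1.9
   vertex 2.7 1.0 1.0
  endloop
 endfacet
 facet normal 0.025 0.321 -0.947
  outer loop
   vertex 3.8 5.4 1.5
   vertex 3.5 1.3 0.1
   vertex 0.2 4.8 1.2
  endloop
 endfacet
 facet normal 0.412 0.267 -0.871
  outer loop
   vertex 3.8 5.4 1.5
   vertex 5.1 4.7 1.9
   vertex 3.5 1.3 0.1
  endloop
 endfacet
 facet normal -0.139 0.376 0.916
  outer loop
   vertex 3.8 5.4 1.5
   vertex 0.2 4.8 1.2
   vertex 1.2 2.0 2.5
  endloop
 endfacet
 facet normal -0.099 0.349 0.932
  outer loop
   vertex 3.8 5.4 1.5
   vertex 1.2 2.0 2.5
   vertex 5.1 4.7 1.9
  endloop
 endfacet
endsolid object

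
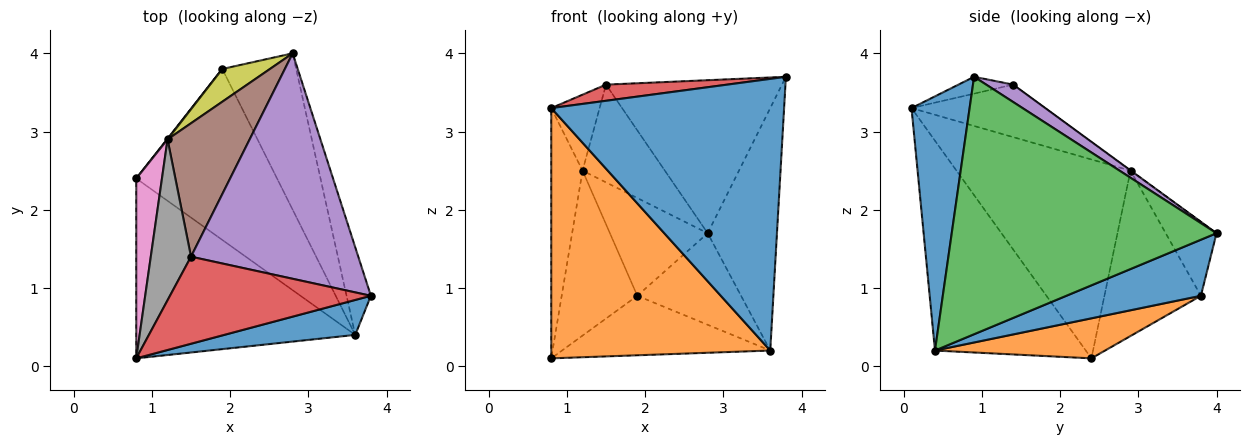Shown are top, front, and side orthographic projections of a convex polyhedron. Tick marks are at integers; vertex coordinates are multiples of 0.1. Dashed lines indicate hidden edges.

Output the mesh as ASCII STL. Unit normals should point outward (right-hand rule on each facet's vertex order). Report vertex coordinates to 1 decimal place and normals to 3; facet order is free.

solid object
 facet normal 0.240 -0.963 0.124
  outer loop
   vertex 3.6 0.4 0.2
   vertex 3.8 0.9 3.7
   vertex 0.8 0.1 3.3
  endloop
 endfacet
 facet normal -0.488 -0.709 -0.509
  outer loop
   vertex 3.6 0.4 0.2
   vertex 0.8 0.1 3.3
   vertex 0.8 2.4 0.1
  endloop
 endfacet
 facet normal 0.963 0.252 -0.091
  outer loop
   vertex 3.6 0.4 0.2
   vertex 2.8 4.0 1.7
   vertex 3.8 0.9 3.7
  endloop
 endfacet
 facet normal -0.082 -0.182 0.980
  outer loop
   vertex 1.5 1.4 3.6
   vertex 0.8 0.1 3.3
   vertex 3.8 0.9 3.7
  endloop
 endfacet
 facet normal 0.086 0.560 0.824
  outer loop
   vertex 1.5 1.4 3.6
   vertex 3.8 0.9 3.7
   vertex 2.8 4.0 1.7
  endloop
 endfacet
 facet normal -0.003 0.591 0.807
  outer loop
   vertex 1.2 2.9 2.5
   vertex 1.5 1.4 3.6
   vertex 2.8 4.0 1.7
  endloop
 endfacet
 facet normal -0.976 0.176 0.126
  outer loop
   vertex 1.2 2.9 2.5
   vertex 0.8 2.4 0.1
   vertex 0.8 0.1 3.3
  endloop
 endfacet
 facet normal -0.763 0.276 0.584
  outer loop
   vertex 1.2 2.9 2.5
   vertex 0.8 0.1 3.3
   vertex 1.5 1.4 3.6
  endloop
 endfacet
 facet normal -0.442 0.850 0.285
  outer loop
   vertex 1.9 3.8 0.9
   vertex 1.2 2.9 2.5
   vertex 2.8 4.0 1.7
  endloop
 endfacet
 facet normal -0.787 0.617 0.003
  outer loop
   vertex 1.9 3.8 0.9
   vertex 0.8 2.4 0.1
   vertex 1.2 2.9 2.5
  endloop
 endfacet
 facet normal 0.548 0.423 -0.722
  outer loop
   vertex 1.9 3.8 0.9
   vertex 2.8 4.0 1.7
   vertex 3.6 0.4 0.2
  endloop
 endfacet
 facet normal 0.259 0.317 -0.912
  outer loop
   vertex 1.9 3.8 0.9
   vertex 3.6 0.4 0.2
   vertex 0.8 2.4 0.1
  endloop
 endfacet
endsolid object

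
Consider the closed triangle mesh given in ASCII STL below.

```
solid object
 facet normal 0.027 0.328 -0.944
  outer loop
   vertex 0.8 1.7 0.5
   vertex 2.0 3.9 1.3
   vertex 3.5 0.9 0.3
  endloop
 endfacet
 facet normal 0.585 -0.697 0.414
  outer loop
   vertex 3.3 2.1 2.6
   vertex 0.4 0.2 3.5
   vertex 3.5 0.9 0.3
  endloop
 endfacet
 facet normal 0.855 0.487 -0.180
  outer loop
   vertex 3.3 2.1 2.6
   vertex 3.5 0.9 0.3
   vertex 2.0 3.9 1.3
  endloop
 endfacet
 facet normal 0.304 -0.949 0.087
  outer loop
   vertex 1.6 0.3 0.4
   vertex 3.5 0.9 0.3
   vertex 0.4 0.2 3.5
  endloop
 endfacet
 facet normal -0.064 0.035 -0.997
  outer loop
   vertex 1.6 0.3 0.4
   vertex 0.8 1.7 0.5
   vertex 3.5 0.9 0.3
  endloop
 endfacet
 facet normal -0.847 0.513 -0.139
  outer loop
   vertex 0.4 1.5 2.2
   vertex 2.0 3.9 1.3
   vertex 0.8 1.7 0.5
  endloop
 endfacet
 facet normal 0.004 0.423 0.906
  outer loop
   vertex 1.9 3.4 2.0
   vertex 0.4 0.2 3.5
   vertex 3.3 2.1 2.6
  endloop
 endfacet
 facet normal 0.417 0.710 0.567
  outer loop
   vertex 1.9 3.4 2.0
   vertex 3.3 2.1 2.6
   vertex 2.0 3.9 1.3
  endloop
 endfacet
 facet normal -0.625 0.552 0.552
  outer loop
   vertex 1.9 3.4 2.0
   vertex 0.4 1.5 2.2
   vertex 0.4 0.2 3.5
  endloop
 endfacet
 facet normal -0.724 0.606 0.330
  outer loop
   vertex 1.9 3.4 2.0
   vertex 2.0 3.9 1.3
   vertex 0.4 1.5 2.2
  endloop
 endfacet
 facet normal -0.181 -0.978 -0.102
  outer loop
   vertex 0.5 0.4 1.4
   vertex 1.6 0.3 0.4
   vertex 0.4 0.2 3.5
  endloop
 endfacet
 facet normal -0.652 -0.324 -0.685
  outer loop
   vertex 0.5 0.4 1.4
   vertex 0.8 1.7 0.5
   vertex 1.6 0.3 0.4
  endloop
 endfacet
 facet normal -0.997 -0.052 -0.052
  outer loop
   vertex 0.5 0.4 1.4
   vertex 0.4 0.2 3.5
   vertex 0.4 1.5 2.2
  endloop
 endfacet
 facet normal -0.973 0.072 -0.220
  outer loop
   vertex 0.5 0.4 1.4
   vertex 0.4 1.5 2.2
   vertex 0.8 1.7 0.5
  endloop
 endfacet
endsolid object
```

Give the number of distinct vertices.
9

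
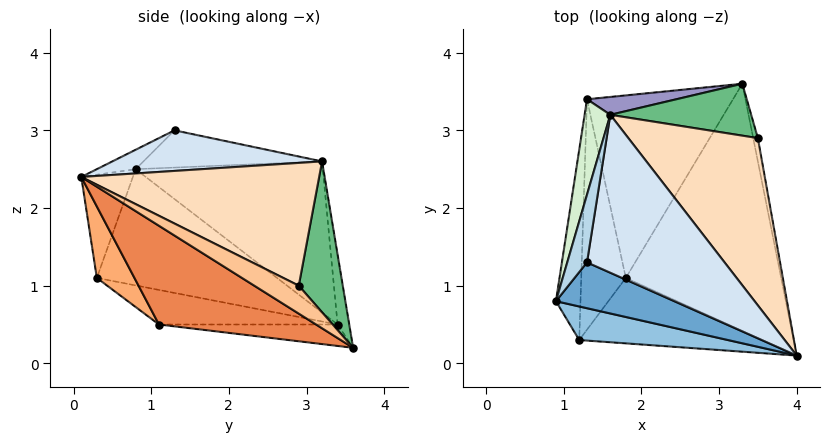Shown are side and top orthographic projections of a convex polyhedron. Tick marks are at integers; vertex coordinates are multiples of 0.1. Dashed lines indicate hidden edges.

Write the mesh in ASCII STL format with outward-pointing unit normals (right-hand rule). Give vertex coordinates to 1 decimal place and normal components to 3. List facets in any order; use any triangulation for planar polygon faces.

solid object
 facet normal -0.123 -0.651 0.749
  outer loop
   vertex 1.3 1.3 3.0
   vertex 0.9 0.8 2.5
   vertex 4.0 0.1 2.4
  endloop
 endfacet
 facet normal -0.202 -0.935 0.291
  outer loop
   vertex 1.2 0.3 1.1
   vertex 4.0 0.1 2.4
   vertex 0.9 0.8 2.5
  endloop
 endfacet
 facet normal -0.859 0.232 0.456
  outer loop
   vertex 1.6 3.2 2.6
   vertex 0.9 0.8 2.5
   vertex 1.3 1.3 3.0
  endloop
 endfacet
 facet normal 0.280 0.155 0.947
  outer loop
   vertex 1.6 3.2 2.6
   vertex 1.3 1.3 3.0
   vertex 4.0 0.1 2.4
  endloop
 endfacet
 facet normal 0.494 -0.390 -0.777
  outer loop
   vertex 1.8 1.1 0.5
   vertex 3.3 3.6 0.2
   vertex 4.0 0.1 2.4
  endloop
 endfacet
 facet normal 0.261 -0.697 -0.668
  outer loop
   vertex 1.8 1.1 0.5
   vertex 4.0 0.1 2.4
   vertex 1.2 0.3 1.1
  endloop
 endfacet
 facet normal 0.982 0.094 -0.164
  outer loop
   vertex 3.5 2.9 1.0
   vertex 4.0 0.1 2.4
   vertex 3.3 3.6 0.2
  endloop
 endfacet
 facet normal 0.619 0.437 0.653
  outer loop
   vertex 3.5 2.9 1.0
   vertex 1.6 3.2 2.6
   vertex 4.0 0.1 2.4
  endloop
 endfacet
 facet normal 0.520 0.703 0.485
  outer loop
   vertex 3.5 2.9 1.0
   vertex 3.3 3.6 0.2
   vertex 1.6 3.2 2.6
  endloop
 endfacet
 facet normal -0.607 -0.132 -0.783
  outer loop
   vertex 1.3 3.4 0.5
   vertex 1.8 1.1 0.5
   vertex 1.2 0.3 1.1
  endloop
 endfacet
 facet normal -0.978 -0.008 -0.207
  outer loop
   vertex 1.3 3.4 0.5
   vertex 1.2 0.3 1.1
   vertex 0.9 0.8 2.5
  endloop
 endfacet
 facet normal -0.949 0.270 0.161
  outer loop
   vertex 1.3 3.4 0.5
   vertex 0.9 0.8 2.5
   vertex 1.6 3.2 2.6
  endloop
 endfacet
 facet normal -0.083 0.991 0.106
  outer loop
   vertex 1.3 3.4 0.5
   vertex 1.6 3.2 2.6
   vertex 3.3 3.6 0.2
  endloop
 endfacet
 facet normal -0.145 -0.032 -0.989
  outer loop
   vertex 1.3 3.4 0.5
   vertex 3.3 3.6 0.2
   vertex 1.8 1.1 0.5
  endloop
 endfacet
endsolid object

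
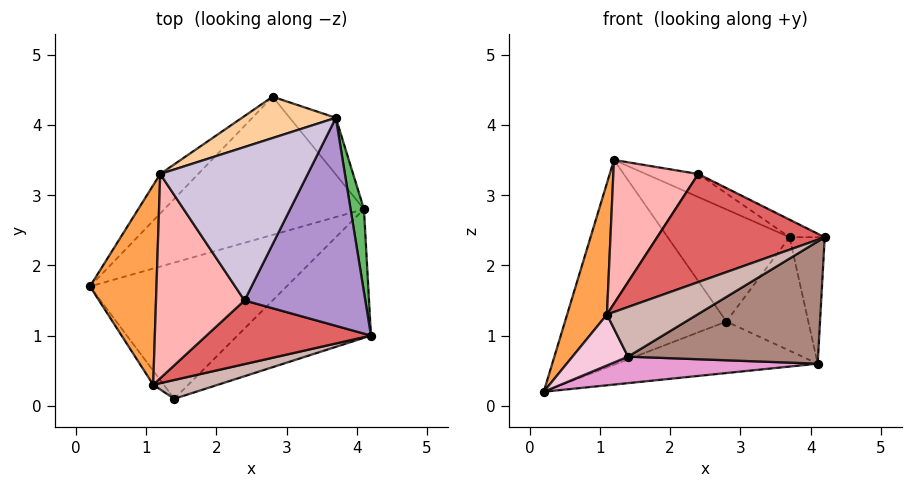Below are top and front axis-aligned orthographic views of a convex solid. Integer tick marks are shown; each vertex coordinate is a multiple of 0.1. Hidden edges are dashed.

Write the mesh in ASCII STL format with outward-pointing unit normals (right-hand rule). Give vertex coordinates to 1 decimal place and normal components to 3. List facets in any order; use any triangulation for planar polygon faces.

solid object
 facet normal -0.688 0.713 -0.137
  outer loop
   vertex 1.2 3.3 3.5
   vertex 2.8 4.4 1.2
   vertex 0.2 1.7 0.2
  endloop
 endfacet
 facet normal -0.002 0.349 -0.937
  outer loop
   vertex 4.1 2.8 0.6
   vertex 0.2 1.7 0.2
   vertex 2.8 4.4 1.2
  endloop
 endfacet
 facet normal -0.882 -0.259 0.393
  outer loop
   vertex 1.1 0.3 1.3
   vertex 1.2 3.3 3.5
   vertex 0.2 1.7 0.2
  endloop
 endfacet
 facet normal -0.147 0.928 0.342
  outer loop
   vertex 3.7 4.1 2.4
   vertex 2.8 4.4 1.2
   vertex 1.2 3.3 3.5
  endloop
 endfacet
 facet normal 0.982 0.158 0.104
  outer loop
   vertex 3.7 4.1 2.4
   vertex 4.2 1.0 2.4
   vertex 4.1 2.8 0.6
  endloop
 endfacet
 facet normal 0.667 0.667 -0.333
  outer loop
   vertex 3.7 4.1 2.4
   vertex 4.1 2.8 0.6
   vertex 2.8 4.4 1.2
  endloop
 endfacet
 facet normal 0.014 -0.862 0.508
  outer loop
   vertex 2.4 1.5 3.3
   vertex 1.1 0.3 1.3
   vertex 4.2 1.0 2.4
  endloop
 endfacet
 facet normal -0.588 -0.465 0.661
  outer loop
   vertex 2.4 1.5 3.3
   vertex 1.2 3.3 3.5
   vertex 1.1 0.3 1.3
  endloop
 endfacet
 facet normal 0.462 0.075 0.883
  outer loop
   vertex 2.4 1.5 3.3
   vertex 4.2 1.0 2.4
   vertex 3.7 4.1 2.4
  endloop
 endfacet
 facet normal 0.361 0.138 0.922
  outer loop
   vertex 2.4 1.5 3.3
   vertex 3.7 4.1 2.4
   vertex 1.2 3.3 3.5
  endloop
 endfacet
 facet normal 0.552 -0.574 -0.605
  outer loop
   vertex 1.4 0.1 0.7
   vertex 4.1 2.8 0.6
   vertex 4.2 1.0 2.4
  endloop
 endfacet
 facet normal 0.085 -0.932 0.353
  outer loop
   vertex 1.4 0.1 0.7
   vertex 4.2 1.0 2.4
   vertex 1.1 0.3 1.3
  endloop
 endfacet
 facet normal 0.153 -0.189 -0.970
  outer loop
   vertex 1.4 0.1 0.7
   vertex 0.2 1.7 0.2
   vertex 4.1 2.8 0.6
  endloop
 endfacet
 facet normal -0.761 -0.625 -0.172
  outer loop
   vertex 1.4 0.1 0.7
   vertex 1.1 0.3 1.3
   vertex 0.2 1.7 0.2
  endloop
 endfacet
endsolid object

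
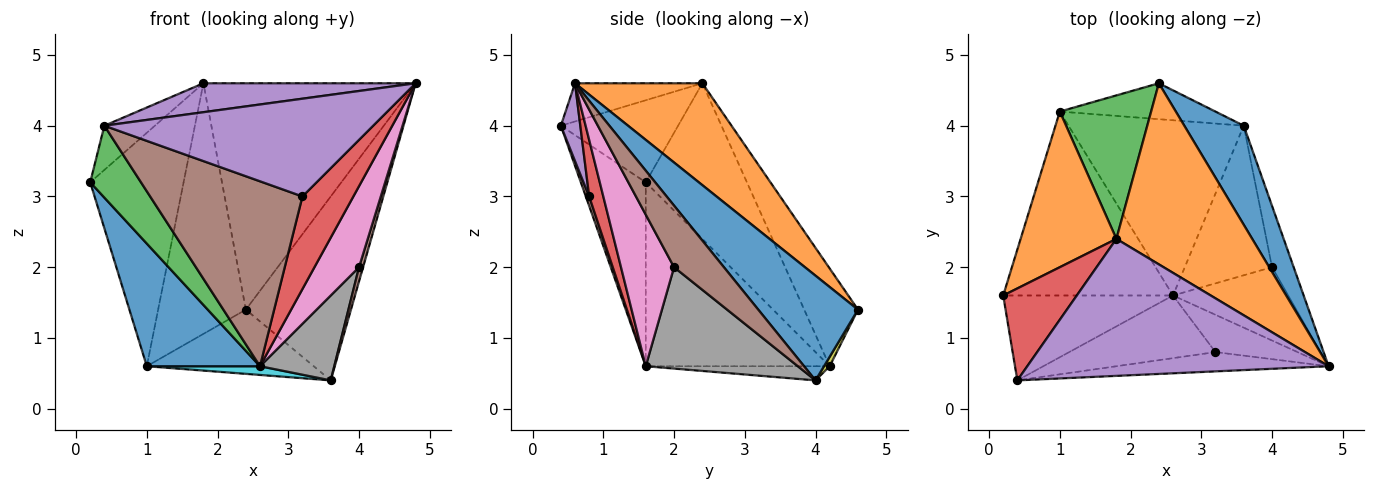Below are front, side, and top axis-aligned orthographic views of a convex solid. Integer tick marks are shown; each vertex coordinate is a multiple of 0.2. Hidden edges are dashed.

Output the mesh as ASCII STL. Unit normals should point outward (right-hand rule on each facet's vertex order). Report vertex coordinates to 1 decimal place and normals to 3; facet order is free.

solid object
 facet normal 0.641 0.676 0.364
  outer loop
   vertex 3.6 4.0 0.4
   vertex 2.4 4.6 1.4
   vertex 4.8 0.6 4.6
  endloop
 endfacet
 facet normal 0.424 0.707 0.566
  outer loop
   vertex 1.8 2.4 4.6
   vertex 4.8 0.6 4.6
   vertex 2.4 4.6 1.4
  endloop
 endfacet
 facet normal -0.637 -0.498 -0.588
  outer loop
   vertex 0.4 0.4 4.0
   vertex 0.2 1.6 3.2
   vertex 2.6 1.6 0.6
  endloop
 endfacet
 facet normal -0.709 0.306 0.636
  outer loop
   vertex 0.4 0.4 4.0
   vertex 1.8 2.4 4.6
   vertex 0.2 1.6 3.2
  endloop
 endfacet
 facet normal -0.123 -0.205 0.971
  outer loop
   vertex 0.4 0.4 4.0
   vertex 4.8 0.6 4.6
   vertex 1.8 2.4 4.6
  endloop
 endfacet
 facet normal 0.941 -0.076 -0.331
  outer loop
   vertex 4.0 2.0 2.0
   vertex 3.6 4.0 0.4
   vertex 4.8 0.6 4.6
  endloop
 endfacet
 facet normal 0.662 -0.556 -0.503
  outer loop
   vertex 4.0 2.0 2.0
   vertex 4.8 0.6 4.6
   vertex 2.6 1.6 0.6
  endloop
 endfacet
 facet normal 0.711 -0.347 -0.612
  outer loop
   vertex 4.0 2.0 2.0
   vertex 2.6 1.6 0.6
   vertex 3.6 4.0 0.4
  endloop
 endfacet
 facet normal 0.030 0.872 -0.488
  outer loop
   vertex 1.0 4.2 0.6
   vertex 2.4 4.6 1.4
   vertex 3.6 4.0 0.4
  endloop
 endfacet
 facet normal -0.080 -0.049 -0.996
  outer loop
   vertex 1.0 4.2 0.6
   vertex 3.6 4.0 0.4
   vertex 2.6 1.6 0.6
  endloop
 endfacet
 facet normal -0.670 -0.412 -0.618
  outer loop
   vertex 1.0 4.2 0.6
   vertex 2.6 1.6 0.6
   vertex 0.2 1.6 3.2
  endloop
 endfacet
 facet normal -0.670 0.618 0.412
  outer loop
   vertex 1.0 4.2 0.6
   vertex 0.2 1.6 3.2
   vertex 1.8 2.4 4.6
  endloop
 endfacet
 facet normal -0.470 0.766 0.439
  outer loop
   vertex 1.0 4.2 0.6
   vertex 1.8 2.4 4.6
   vertex 2.4 4.6 1.4
  endloop
 endfacet
 facet normal 0.250 -0.898 -0.362
  outer loop
   vertex 3.2 0.8 3.0
   vertex 2.6 1.6 0.6
   vertex 4.8 0.6 4.6
  endloop
 endfacet
 facet normal 0.071 -0.979 -0.193
  outer loop
   vertex 3.2 0.8 3.0
   vertex 4.8 0.6 4.6
   vertex 0.4 0.4 4.0
  endloop
 endfacet
 facet normal 0.021 -0.947 -0.321
  outer loop
   vertex 3.2 0.8 3.0
   vertex 0.4 0.4 4.0
   vertex 2.6 1.6 0.6
  endloop
 endfacet
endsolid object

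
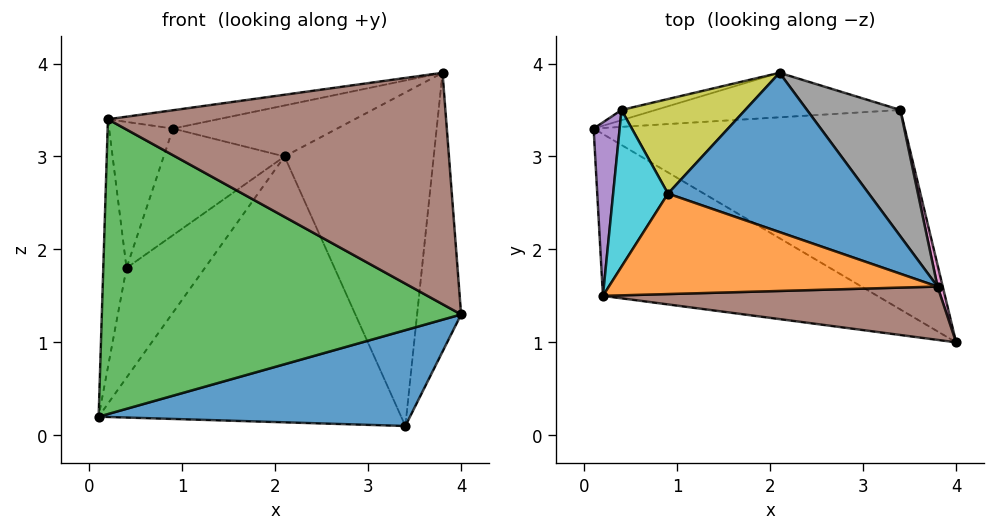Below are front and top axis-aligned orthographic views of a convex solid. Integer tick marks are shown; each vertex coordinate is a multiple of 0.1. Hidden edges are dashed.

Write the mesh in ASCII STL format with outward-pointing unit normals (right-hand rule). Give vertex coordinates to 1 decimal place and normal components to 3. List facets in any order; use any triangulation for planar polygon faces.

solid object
 facet normal -0.001 -0.433 -0.901
  outer loop
   vertex 3.4 3.5 0.1
   vertex 4.0 1.0 1.3
   vertex 0.1 3.3 0.2
  endloop
 endfacet
 facet normal -0.065 0.984 -0.165
  outer loop
   vertex 2.1 3.9 3.0
   vertex 3.4 3.5 0.1
   vertex 0.1 3.3 0.2
  endloop
 endfacet
 facet normal -0.356 -0.819 -0.450
  outer loop
   vertex 0.2 1.5 3.4
   vertex 0.1 3.3 0.2
   vertex 4.0 1.0 1.3
  endloop
 endfacet
 facet normal -0.166 0.982 -0.092
  outer loop
   vertex 0.4 3.5 1.8
   vertex 2.1 3.9 3.0
   vertex 0.1 3.3 0.2
  endloop
 endfacet
 facet normal -0.964 0.219 0.153
  outer loop
   vertex 0.4 3.5 1.8
   vertex 0.1 3.3 0.2
   vertex 0.2 1.5 3.4
  endloop
 endfacet
 facet normal -0.004 -0.974 0.225
  outer loop
   vertex 3.8 1.6 3.9
   vertex 0.2 1.5 3.4
   vertex 4.0 1.0 1.3
  endloop
 endfacet
 facet normal 0.970 0.242 0.019
  outer loop
   vertex 3.8 1.6 3.9
   vertex 4.0 1.0 1.3
   vertex 3.4 3.5 0.1
  endloop
 endfacet
 facet normal 0.733 0.636 0.241
  outer loop
   vertex 3.8 1.6 3.9
   vertex 3.4 3.5 0.1
   vertex 2.1 3.9 3.0
  endloop
 endfacet
 facet normal -0.542 0.629 0.558
  outer loop
   vertex 0.9 2.6 3.3
   vertex 2.1 3.9 3.0
   vertex 0.4 3.5 1.8
  endloop
 endfacet
 facet normal -0.695 0.490 0.526
  outer loop
   vertex 0.9 2.6 3.3
   vertex 0.4 3.5 1.8
   vertex 0.2 1.5 3.4
  endloop
 endfacet
 facet normal -0.092 0.303 0.948
  outer loop
   vertex 0.9 2.6 3.3
   vertex 3.8 1.6 3.9
   vertex 2.1 3.9 3.0
  endloop
 endfacet
 facet normal -0.140 0.178 0.974
  outer loop
   vertex 0.9 2.6 3.3
   vertex 0.2 1.5 3.4
   vertex 3.8 1.6 3.9
  endloop
 endfacet
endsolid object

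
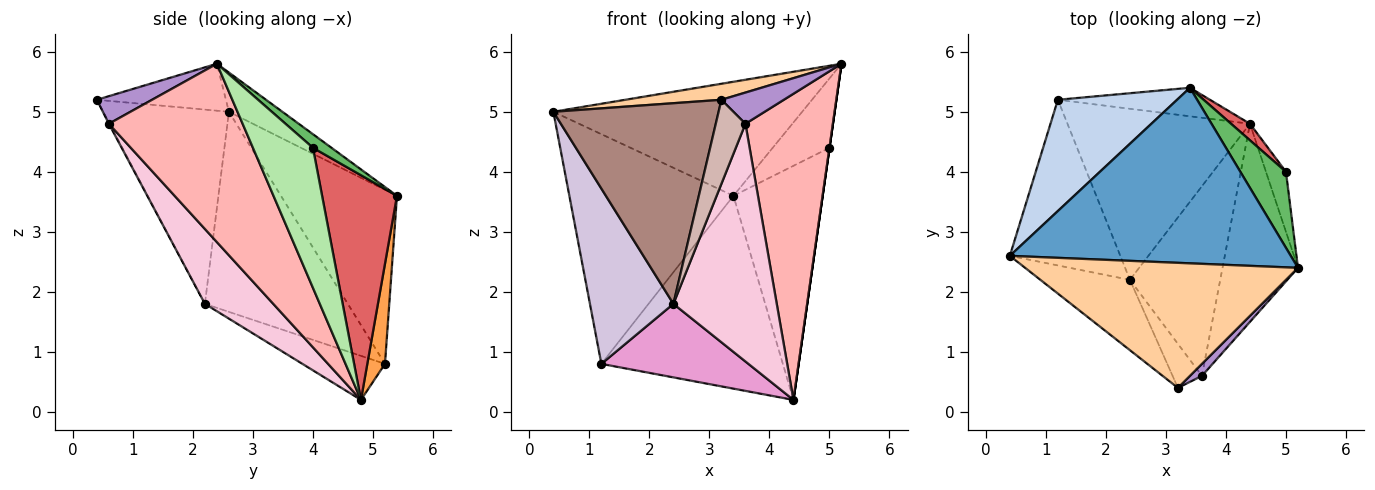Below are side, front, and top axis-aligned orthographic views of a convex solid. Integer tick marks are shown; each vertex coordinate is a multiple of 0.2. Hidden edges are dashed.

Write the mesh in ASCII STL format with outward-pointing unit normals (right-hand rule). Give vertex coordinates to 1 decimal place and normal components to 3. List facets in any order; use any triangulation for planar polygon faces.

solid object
 facet normal -0.116 0.541 0.833
  outer loop
   vertex 3.4 5.4 3.6
   vertex 0.4 2.6 5.0
   vertex 5.2 2.4 5.8
  endloop
 endfacet
 facet normal -0.537 0.759 0.368
  outer loop
   vertex 1.2 5.2 0.8
   vertex 0.4 2.6 5.0
   vertex 3.4 5.4 3.6
  endloop
 endfacet
 facet normal 0.096 0.985 -0.146
  outer loop
   vertex 1.2 5.2 0.8
   vertex 3.4 5.4 3.6
   vertex 4.4 4.8 0.2
  endloop
 endfacet
 facet normal -0.168 -0.125 0.978
  outer loop
   vertex 3.2 0.4 5.2
   vertex 5.2 2.4 5.8
   vertex 0.4 2.6 5.0
  endloop
 endfacet
 facet normal 0.215 0.658 0.721
  outer loop
   vertex 5.0 4.0 4.4
   vertex 3.4 5.4 3.6
   vertex 5.2 2.4 5.8
  endloop
 endfacet
 facet normal 0.990 0.000 -0.141
  outer loop
   vertex 5.0 4.0 4.4
   vertex 5.2 2.4 5.8
   vertex 4.4 4.8 0.2
  endloop
 endfacet
 facet normal 0.642 0.765 0.054
  outer loop
   vertex 5.0 4.0 4.4
   vertex 4.4 4.8 0.2
   vertex 3.4 5.4 3.6
  endloop
 endfacet
 facet normal 0.789 -0.516 -0.334
  outer loop
   vertex 3.6 0.6 4.8
   vertex 4.4 4.8 0.2
   vertex 5.2 2.4 5.8
  endloop
 endfacet
 facet normal 0.637 -0.720 0.277
  outer loop
   vertex 3.6 0.6 4.8
   vertex 5.2 2.4 5.8
   vertex 3.2 0.4 5.2
  endloop
 endfacet
 facet normal -0.780 -0.455 -0.430
  outer loop
   vertex 2.4 2.2 1.8
   vertex 0.4 2.6 5.0
   vertex 1.2 5.2 0.8
  endloop
 endfacet
 facet normal -0.583 -0.767 -0.269
  outer loop
   vertex 2.4 2.2 1.8
   vertex 3.2 0.4 5.2
   vertex 0.4 2.6 5.0
  endloop
 endfacet
 facet normal -0.021 -0.886 -0.464
  outer loop
   vertex 2.4 2.2 1.8
   vertex 3.6 0.6 4.8
   vertex 3.2 0.4 5.2
  endloop
 endfacet
 facet normal -0.216 -0.386 -0.897
  outer loop
   vertex 2.4 2.2 1.8
   vertex 1.2 5.2 0.8
   vertex 4.4 4.8 0.2
  endloop
 endfacet
 facet normal 0.459 -0.694 -0.554
  outer loop
   vertex 2.4 2.2 1.8
   vertex 4.4 4.8 0.2
   vertex 3.6 0.6 4.8
  endloop
 endfacet
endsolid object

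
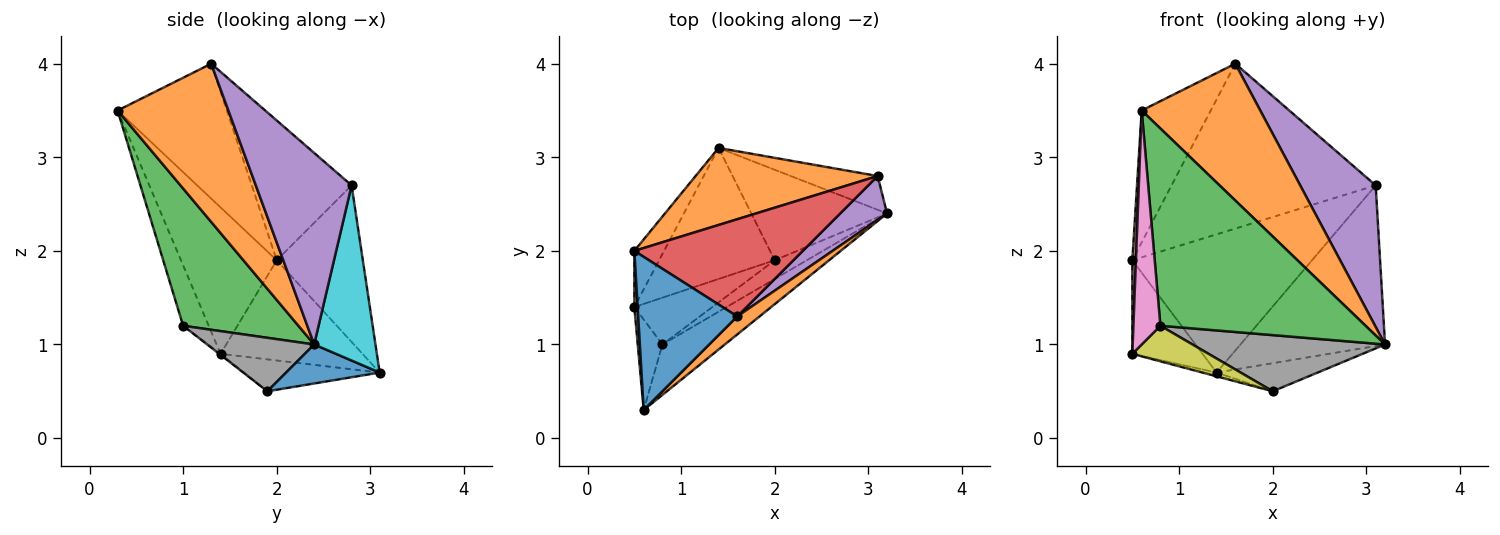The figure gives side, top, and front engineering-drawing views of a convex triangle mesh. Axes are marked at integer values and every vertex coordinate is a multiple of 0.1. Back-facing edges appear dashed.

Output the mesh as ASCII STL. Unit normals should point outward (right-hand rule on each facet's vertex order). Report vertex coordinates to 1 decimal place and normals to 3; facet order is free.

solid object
 facet normal -0.718 0.454 0.527
  outer loop
   vertex 1.6 1.3 4.0
   vertex 0.5 2.0 1.9
   vertex 0.6 0.3 3.5
  endloop
 endfacet
 facet normal 0.680 -0.727 0.096
  outer loop
   vertex 1.6 1.3 4.0
   vertex 0.6 0.3 3.5
   vertex 3.2 2.4 1.0
  endloop
 endfacet
 facet normal 0.478 -0.851 -0.217
  outer loop
   vertex 0.8 1.0 1.2
   vertex 3.2 2.4 1.0
   vertex 0.6 0.3 3.5
  endloop
 endfacet
 facet normal -0.388 0.794 0.468
  outer loop
   vertex 3.1 2.8 2.7
   vertex 0.5 2.0 1.9
   vertex 1.6 1.3 4.0
  endloop
 endfacet
 facet normal 0.771 -0.608 0.188
  outer loop
   vertex 3.1 2.8 2.7
   vertex 1.6 1.3 4.0
   vertex 3.2 2.4 1.0
  endloop
 endfacet
 facet normal -0.999 -0.038 0.023
  outer loop
   vertex 0.5 1.4 0.9
   vertex 0.6 0.3 3.5
   vertex 0.5 2.0 1.9
  endloop
 endfacet
 facet normal -0.662 -0.699 -0.270
  outer loop
   vertex 0.5 1.4 0.9
   vertex 0.8 1.0 1.2
   vertex 0.6 0.3 3.5
  endloop
 endfacet
 facet normal 0.466 -0.839 -0.280
  outer loop
   vertex 2.0 1.9 0.5
   vertex 3.2 2.4 1.0
   vertex 0.8 1.0 1.2
  endloop
 endfacet
 facet normal -0.011 -0.605 -0.796
  outer loop
   vertex 2.0 1.9 0.5
   vertex 0.8 1.0 1.2
   vertex 0.5 1.4 0.9
  endloop
 endfacet
 facet normal 0.383 0.904 -0.190
  outer loop
   vertex 1.4 3.1 0.7
   vertex 3.1 2.8 2.7
   vertex 3.2 2.4 1.0
  endloop
 endfacet
 facet normal 0.265 0.286 -0.921
  outer loop
   vertex 1.4 3.1 0.7
   vertex 3.2 2.4 1.0
   vertex 2.0 1.9 0.5
  endloop
 endfacet
 facet normal -0.386 0.806 0.449
  outer loop
   vertex 1.4 3.1 0.7
   vertex 0.5 2.0 1.9
   vertex 3.1 2.8 2.7
  endloop
 endfacet
 facet normal -0.266 0.028 -0.964
  outer loop
   vertex 1.4 3.1 0.7
   vertex 2.0 1.9 0.5
   vertex 0.5 1.4 0.9
  endloop
 endfacet
 facet normal -0.866 0.428 -0.257
  outer loop
   vertex 1.4 3.1 0.7
   vertex 0.5 1.4 0.9
   vertex 0.5 2.0 1.9
  endloop
 endfacet
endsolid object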